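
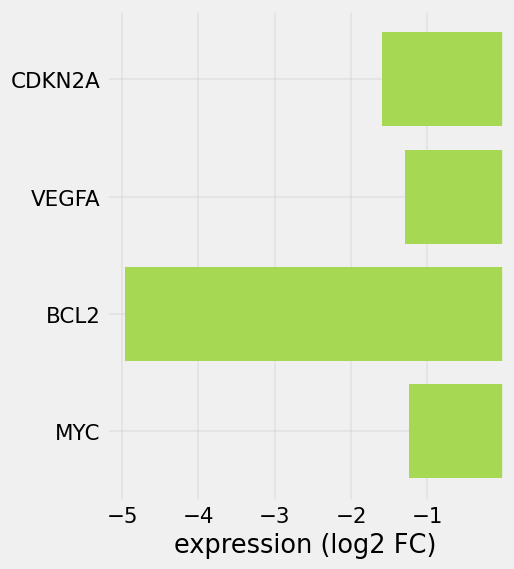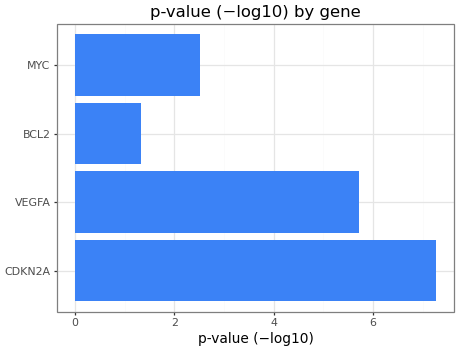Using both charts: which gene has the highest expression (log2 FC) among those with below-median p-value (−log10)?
MYC

Chart 2 median p-value (−log10) ≈ 4; below-median genes: BCL2, MYC. Among those, MYC has the highest expression (log2 FC) (≈ -1).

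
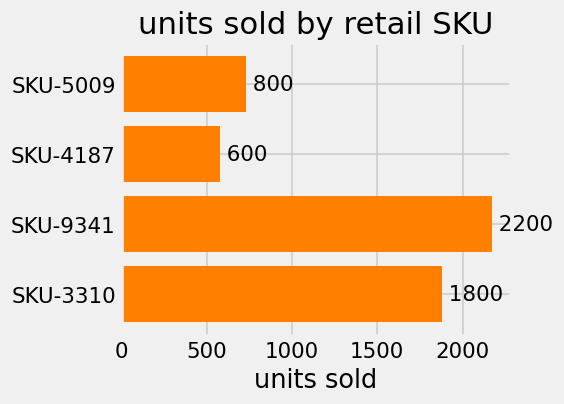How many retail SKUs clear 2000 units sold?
1

Above 2000: SKU-9341.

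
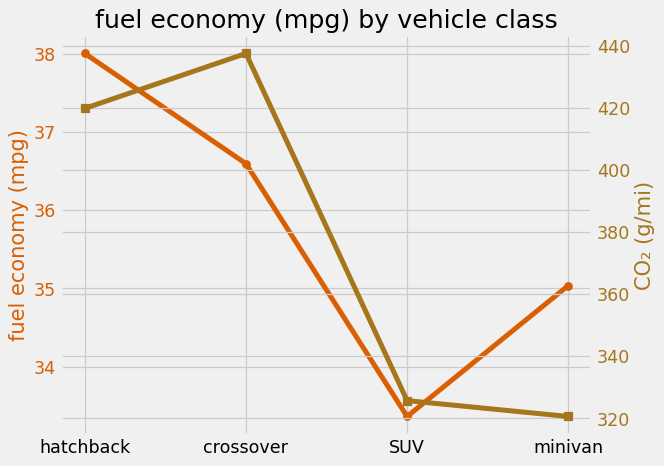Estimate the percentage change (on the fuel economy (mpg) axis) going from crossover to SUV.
crossover ≈ 36.5, SUV ≈ 33.5; (33.5 − 36.5) / 36.5 ≈ -8.2%.

≈ -8.2%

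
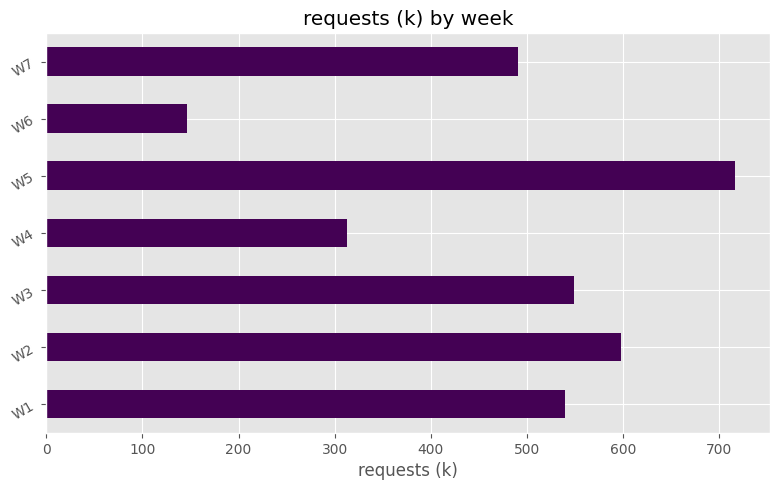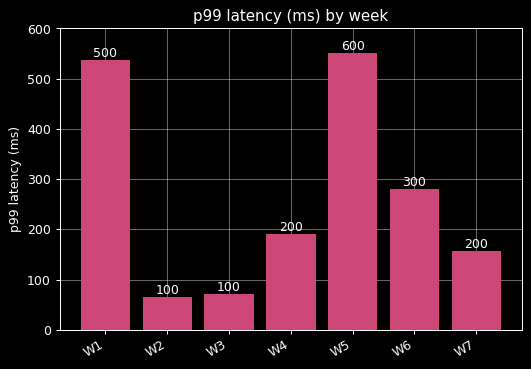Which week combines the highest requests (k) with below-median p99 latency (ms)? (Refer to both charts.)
W2

Chart 2 median p99 latency (ms) ≈ 200; below-median weeks: W2, W3, W7. Among those, W2 has the highest requests (k) (≈ 600).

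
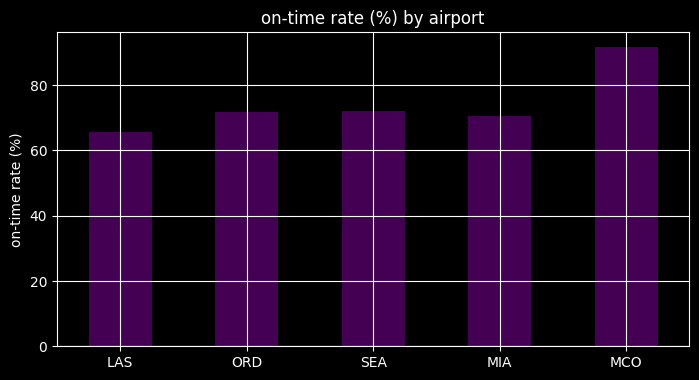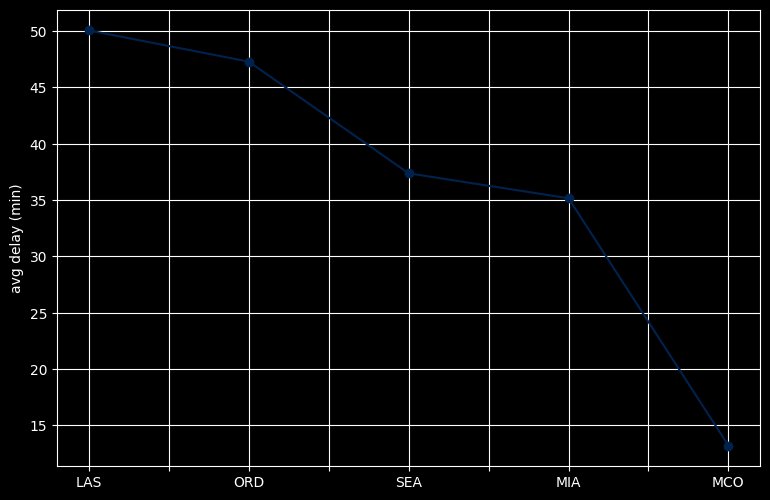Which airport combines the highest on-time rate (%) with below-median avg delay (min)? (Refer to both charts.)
MCO

Chart 2 median avg delay (min) ≈ 35; below-median airports: MIA, MCO. Among those, MCO has the highest on-time rate (%) (≈ 90).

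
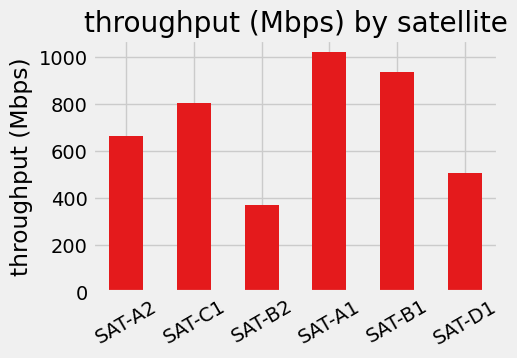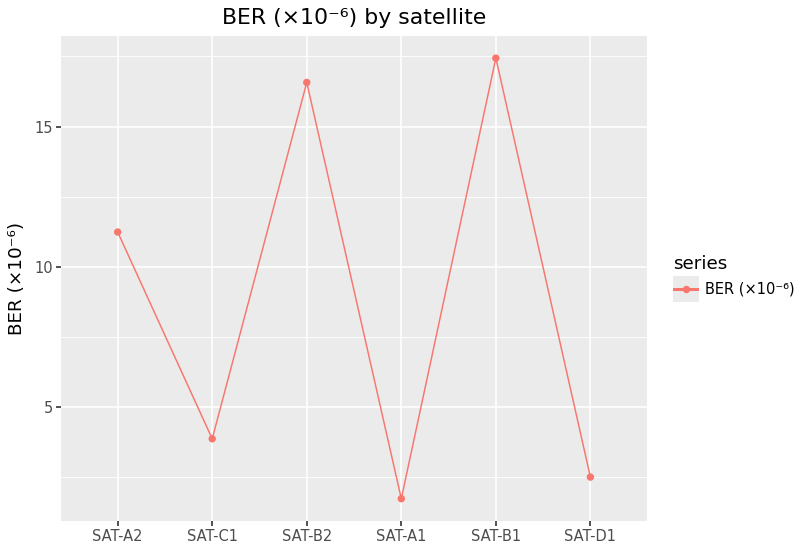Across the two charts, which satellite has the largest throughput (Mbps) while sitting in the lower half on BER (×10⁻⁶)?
SAT-A1

Chart 2 median BER (×10⁻⁶) ≈ 8; below-median satellites: SAT-C1, SAT-A1, SAT-D1. Among those, SAT-A1 has the highest throughput (Mbps) (≈ 1000).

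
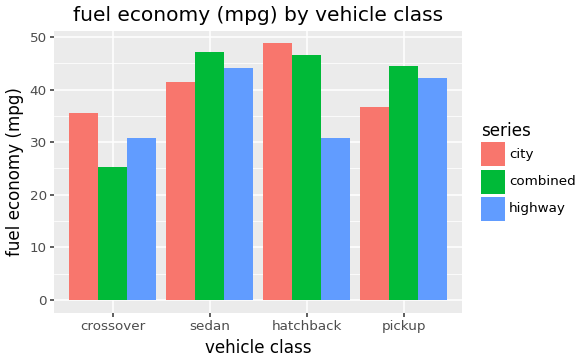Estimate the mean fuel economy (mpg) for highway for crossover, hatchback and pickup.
≈ 33

(30 + 30 + 40) / 3 ≈ 33.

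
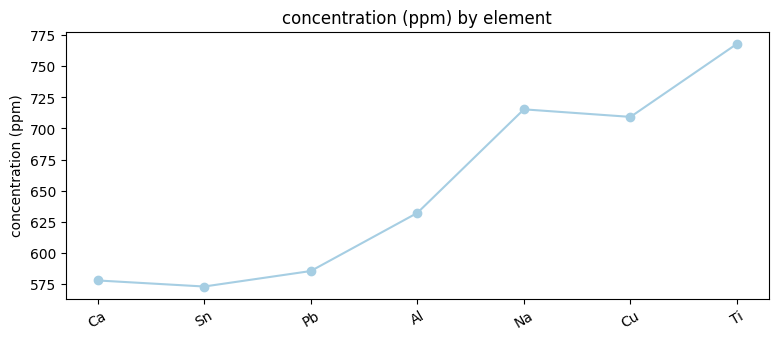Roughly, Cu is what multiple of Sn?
≈ 1.21×

Cu ≈ 700, Sn ≈ 580; 700/580 ≈ 1.21.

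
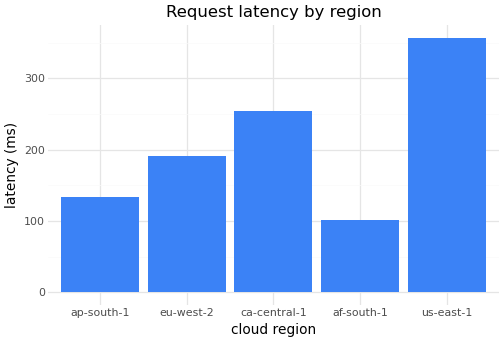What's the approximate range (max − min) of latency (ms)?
Max us-east-1 ≈ 350, min af-south-1 ≈ 100; range ≈ 250.

≈ 250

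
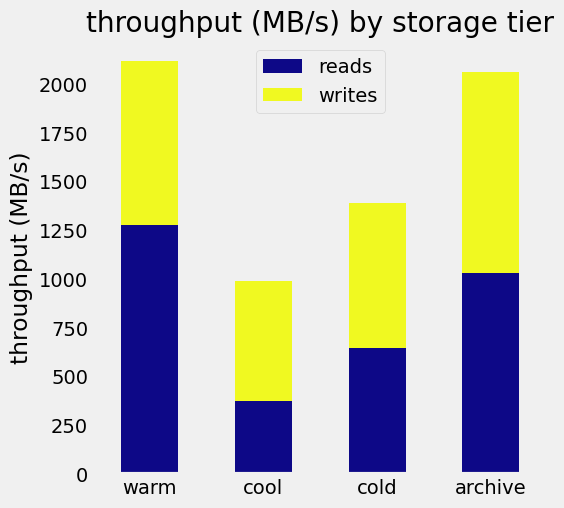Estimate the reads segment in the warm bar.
≈ 1200

reads top ≈ 1200, bottom ≈ 0; segment ≈ 1200.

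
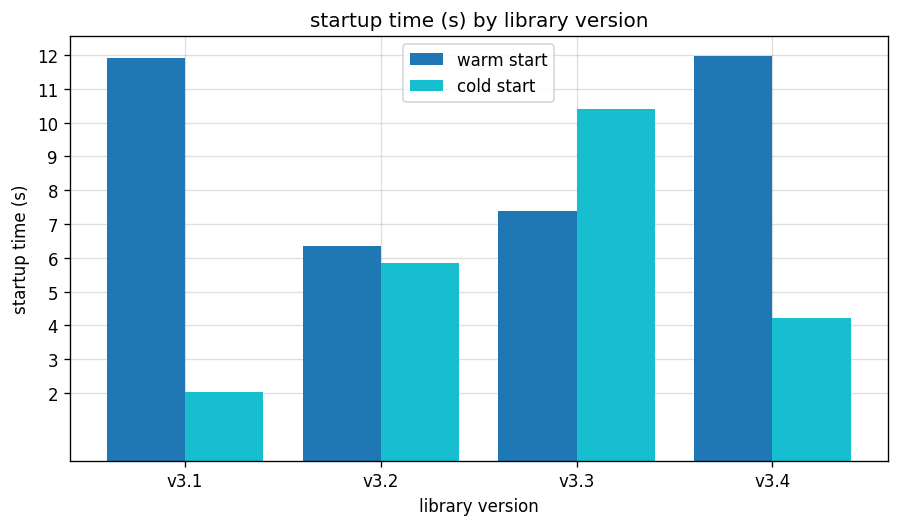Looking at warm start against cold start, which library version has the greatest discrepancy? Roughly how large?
v3.1, ≈ 10 s

v3.1: warm start ≈ 12, cold start ≈ 2 → gap ≈ 10. Next-largest (v3.4) is only ≈ 8.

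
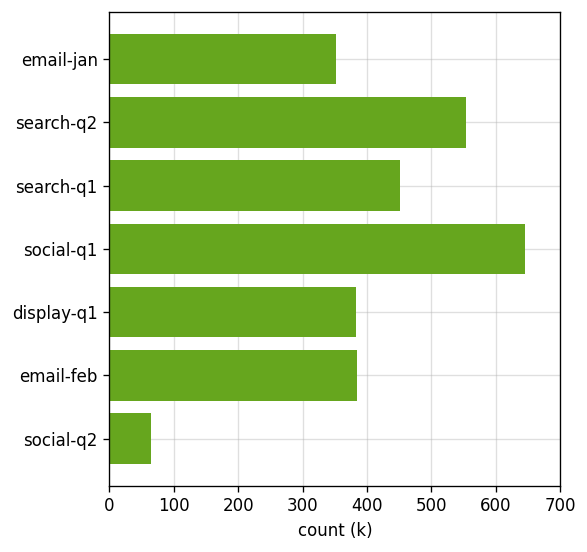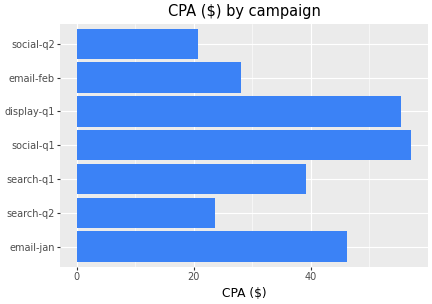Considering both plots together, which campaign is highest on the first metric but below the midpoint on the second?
Chart 2 median CPA ($) ≈ 40; below-median campaigns: search-q2, email-feb, social-q2. Among those, search-q2 has the highest count (k) (≈ 600).

search-q2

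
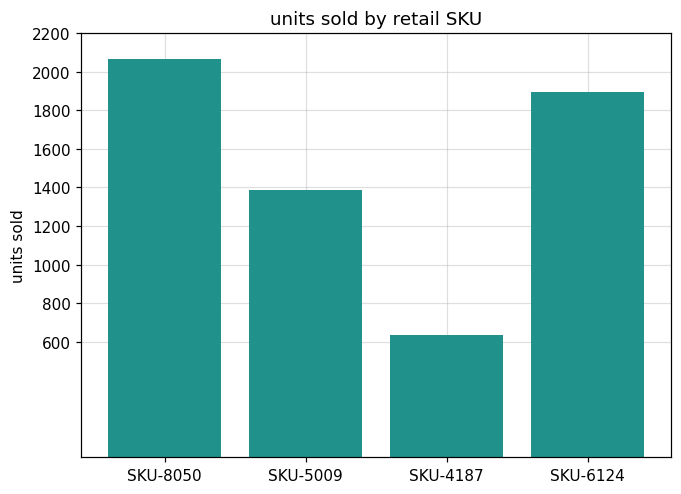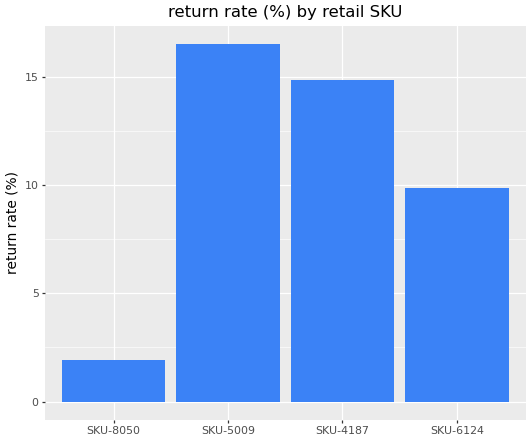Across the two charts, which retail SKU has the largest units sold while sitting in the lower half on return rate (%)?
SKU-8050

Chart 2 median return rate (%) ≈ 12; below-median retail SKUs: SKU-8050, SKU-6124. Among those, SKU-8050 has the highest units sold (≈ 2000).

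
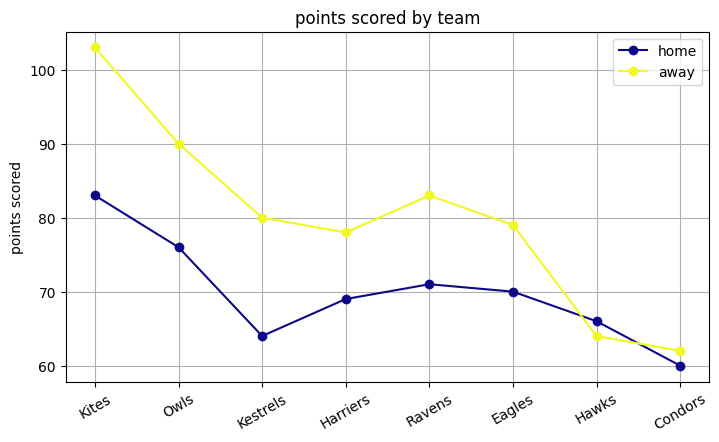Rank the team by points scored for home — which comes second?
Owls

Top 3 for home: Kites ≈ 85, Owls ≈ 75, Ravens ≈ 70.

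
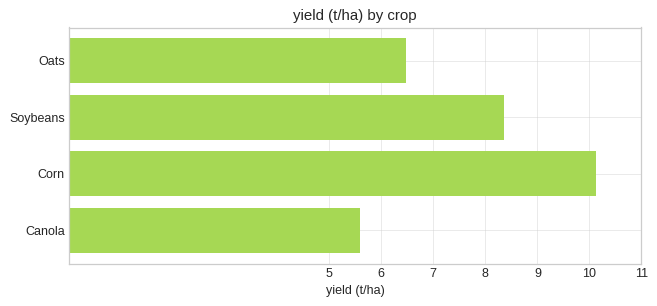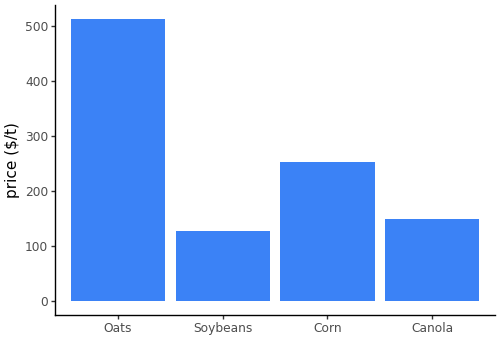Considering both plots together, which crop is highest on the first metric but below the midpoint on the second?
Chart 2 median price ($/t) ≈ 200; below-median crops: Soybeans, Canola. Among those, Soybeans has the highest yield (t/ha) (≈ 8).

Soybeans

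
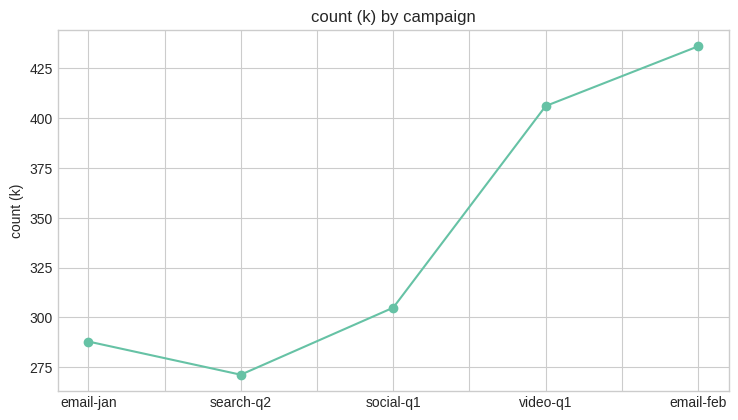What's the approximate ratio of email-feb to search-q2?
≈ 1.57×

email-feb ≈ 440, search-q2 ≈ 280; 440/280 ≈ 1.57.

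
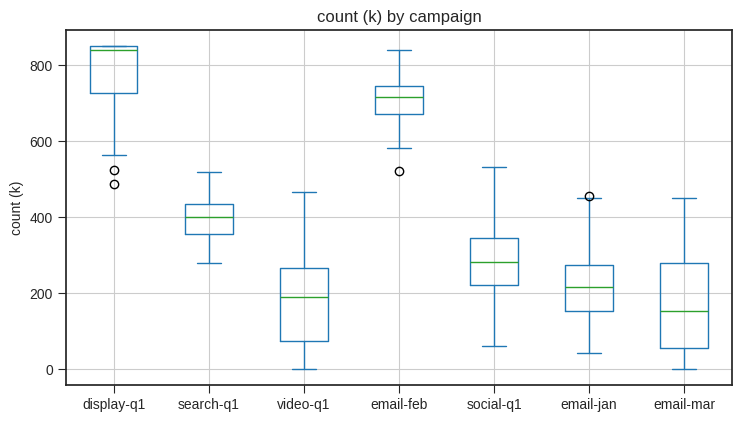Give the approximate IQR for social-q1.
≈ 100

Q3 ≈ 300, Q1 ≈ 200; IQR ≈ 100.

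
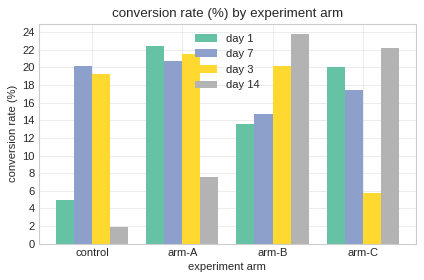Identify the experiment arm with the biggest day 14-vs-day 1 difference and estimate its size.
arm-A, ≈ 14 %

arm-A: day 14 ≈ 8, day 1 ≈ 22 → gap ≈ 14. Next-largest (arm-B) is only ≈ 10.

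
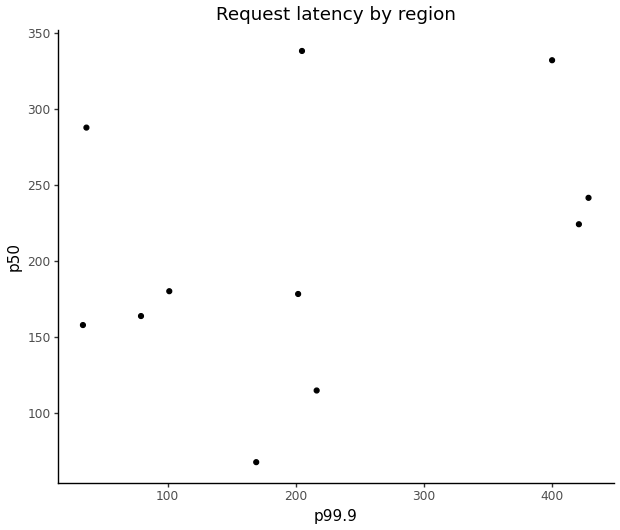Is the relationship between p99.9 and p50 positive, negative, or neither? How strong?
positive, weak

Points are positively correlated; weak (|r| ≈ 0.3).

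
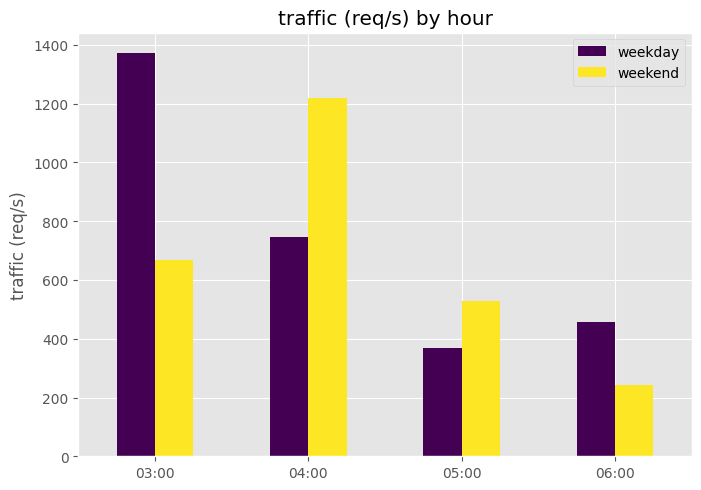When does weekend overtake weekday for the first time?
04:00

03:00: weekend ≈ 600 vs weekday ≈ 1400 (not yet); 04:00: weekend ≈ 1200 vs weekday ≈ 800 (first crossover).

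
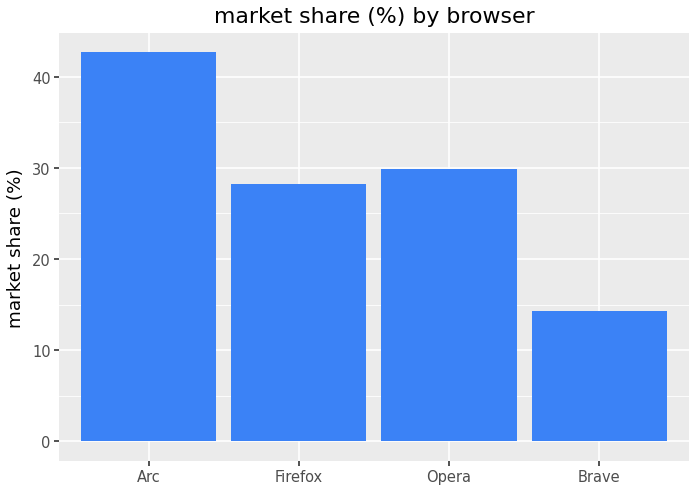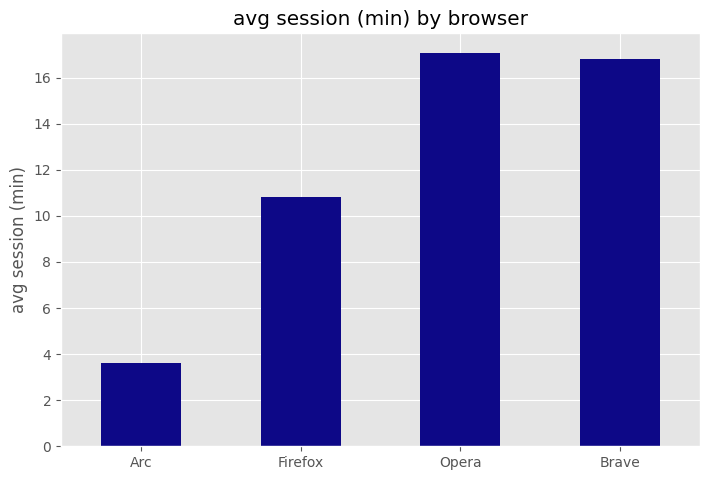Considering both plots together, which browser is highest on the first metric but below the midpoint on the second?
Arc

Chart 2 median avg session (min) ≈ 14; below-median browsers: Arc, Firefox. Among those, Arc has the highest market share (%) (≈ 45).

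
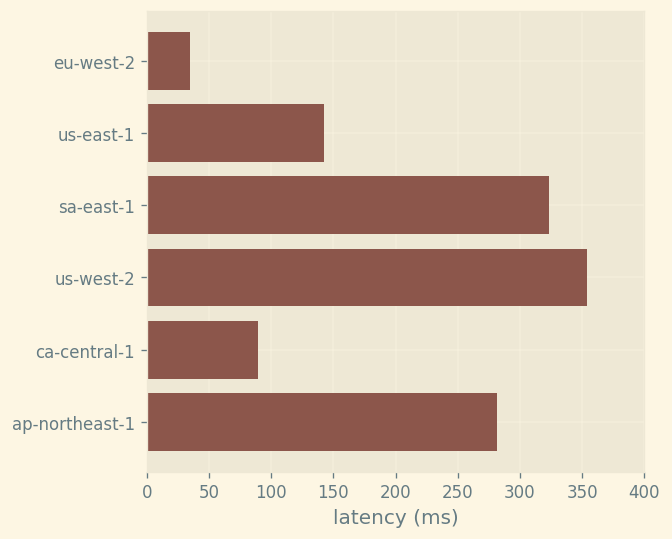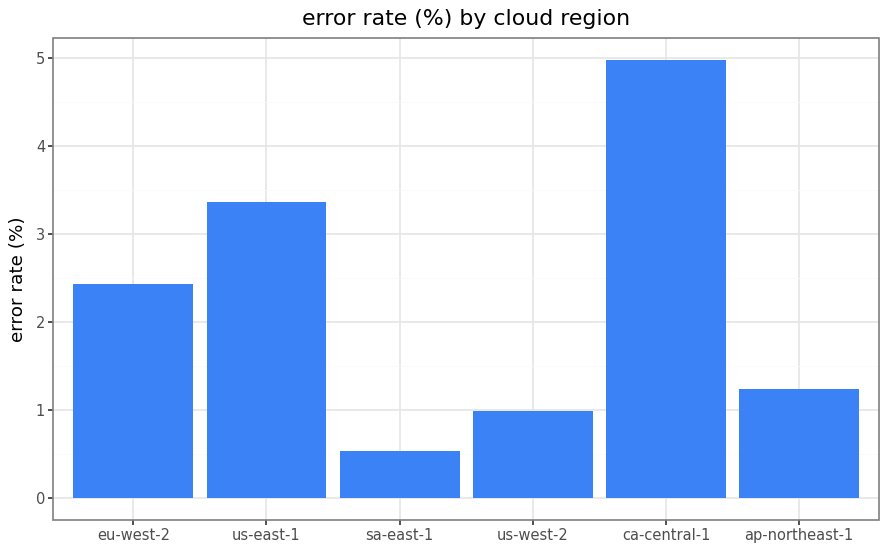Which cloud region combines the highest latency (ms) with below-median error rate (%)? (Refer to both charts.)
Chart 2 median error rate (%) ≈ 2; below-median cloud regions: sa-east-1, us-west-2, ap-northeast-1. Among those, us-west-2 has the highest latency (ms) (≈ 350).

us-west-2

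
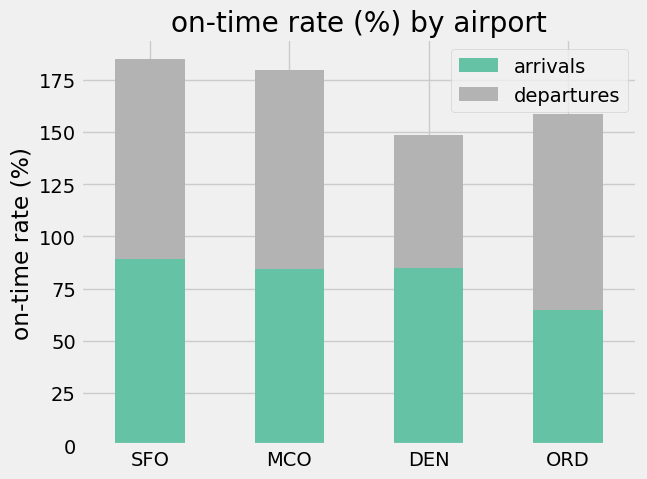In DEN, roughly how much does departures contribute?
departures top ≈ 140, bottom ≈ 80; segment ≈ 60.

≈ 60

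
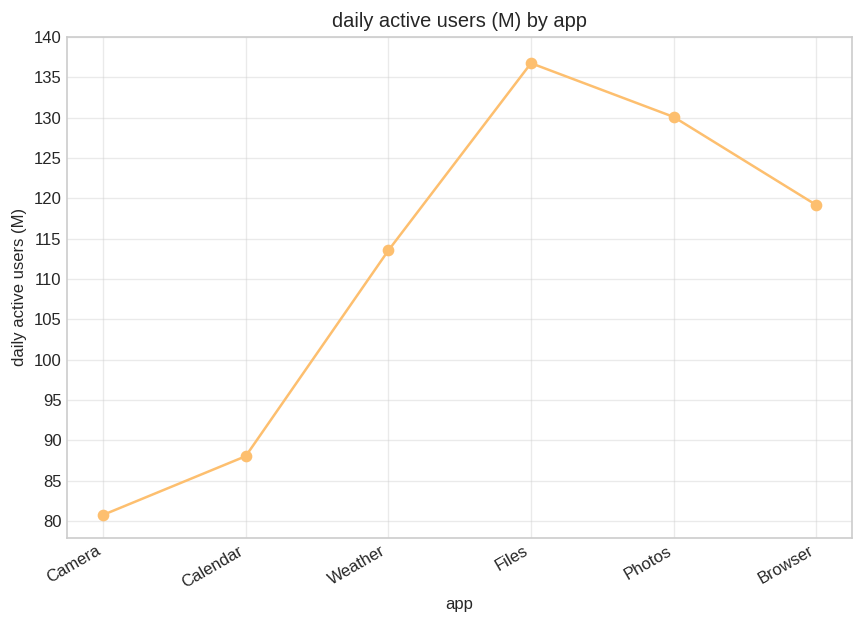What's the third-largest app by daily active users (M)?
Top 4: Files ≈ 135, Photos ≈ 130, Browser ≈ 120, Weather ≈ 115.

Browser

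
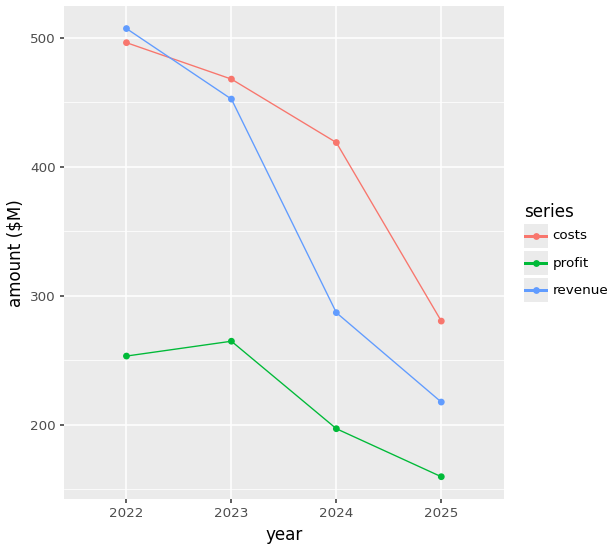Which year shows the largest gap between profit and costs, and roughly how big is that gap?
2022, ≈ 250 $M

2022: profit ≈ 250, costs ≈ 500 → gap ≈ 250. Next-largest (2024) is only ≈ 200.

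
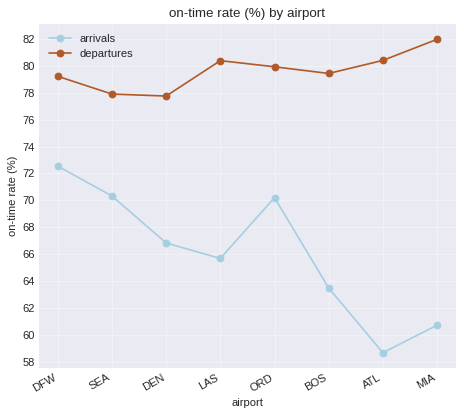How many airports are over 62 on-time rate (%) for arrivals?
Above 62: DFW, SEA, DEN, LAS, ORD, BOS.

6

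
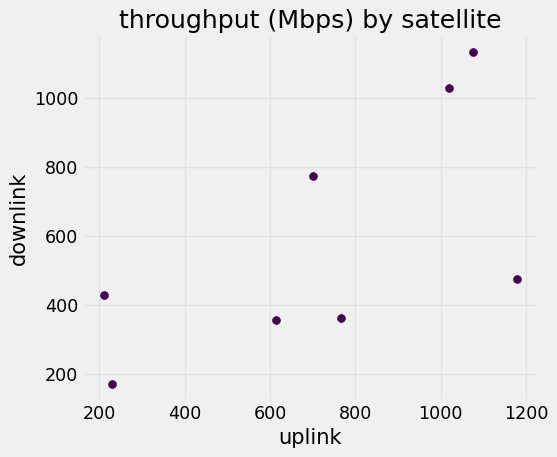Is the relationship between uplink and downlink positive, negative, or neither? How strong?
Points are positively correlated; moderate (|r| ≈ 0.6).

positive, moderate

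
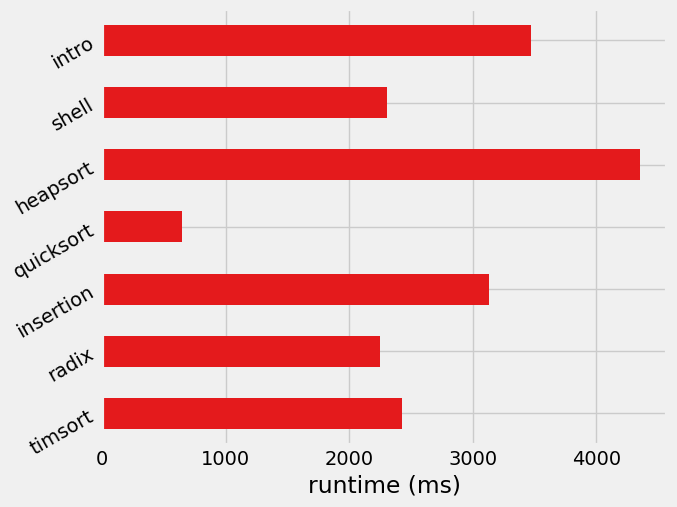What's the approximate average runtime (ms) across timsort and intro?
(2500 + 3500) / 2 ≈ 3000.

≈ 3000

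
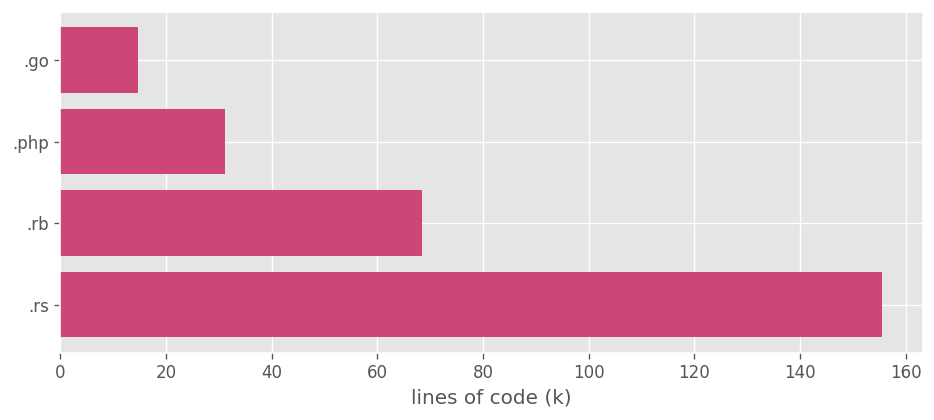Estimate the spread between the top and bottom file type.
≈ 140

Max .rs ≈ 160, min .go ≈ 20; range ≈ 140.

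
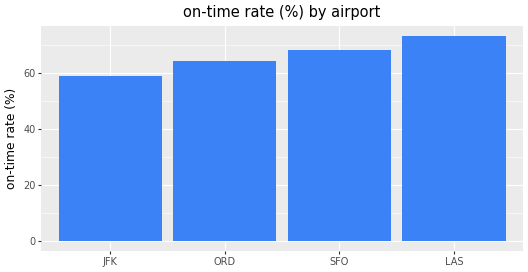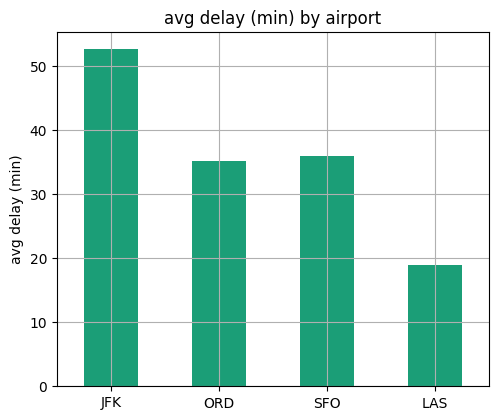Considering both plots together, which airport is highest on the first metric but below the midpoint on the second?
Chart 2 median avg delay (min) ≈ 35; below-median airports: ORD, LAS. Among those, LAS has the highest on-time rate (%) (≈ 70).

LAS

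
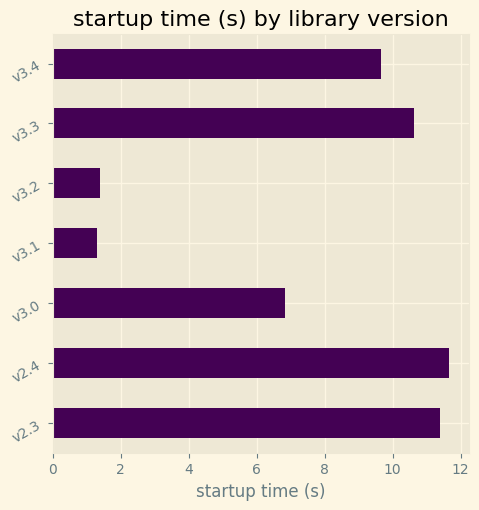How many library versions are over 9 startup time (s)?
4

Above 9: v2.3, v2.4, v3.3, v3.4.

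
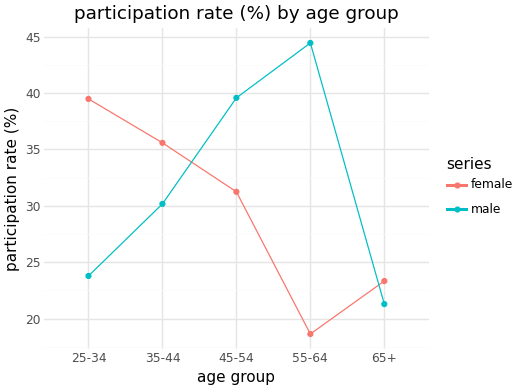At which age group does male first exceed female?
45-54

35-44: male ≈ 30 vs female ≈ 35 (not yet); 45-54: male ≈ 40 vs female ≈ 30 (first crossover).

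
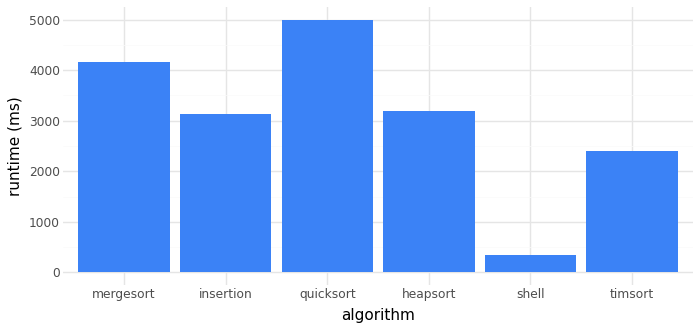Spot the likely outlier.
shell

shell ≈ 500; the rest sit between ≈ 2500 and ≈ 5000.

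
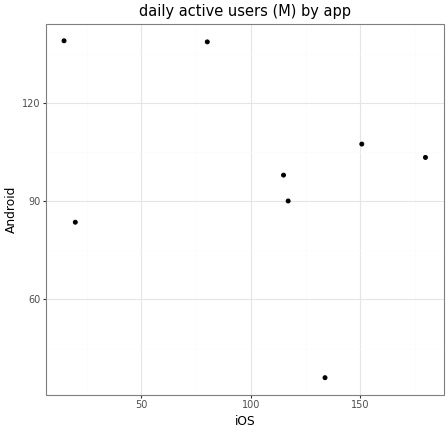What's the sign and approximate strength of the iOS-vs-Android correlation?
negative, weak

Points are negatively correlated; weak (|r| ≈ 0.3).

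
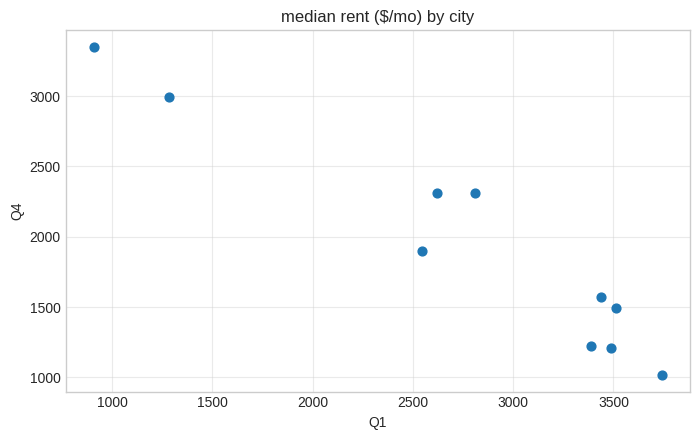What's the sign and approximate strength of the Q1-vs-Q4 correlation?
negative, strong

Points are negatively correlated; strong (|r| ≈ 1.0).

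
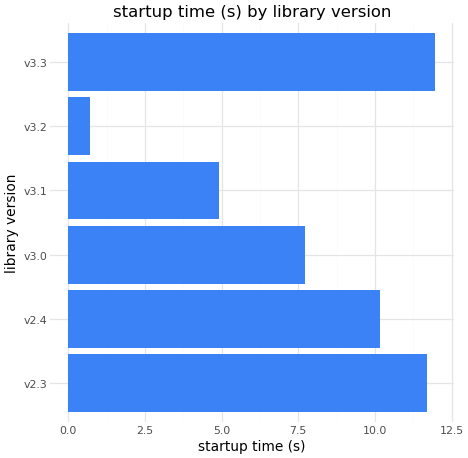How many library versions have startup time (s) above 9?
3

Above 9: v2.3, v2.4, v3.3.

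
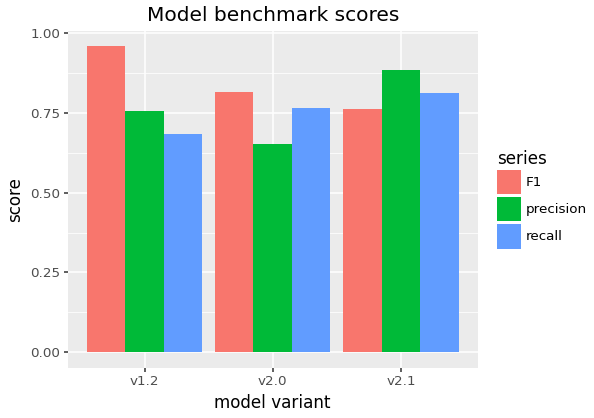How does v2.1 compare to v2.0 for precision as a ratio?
v2.1 ≈ 0.9, v2.0 ≈ 0.7; 0.9/0.7 ≈ 1.29.

≈ 1.29×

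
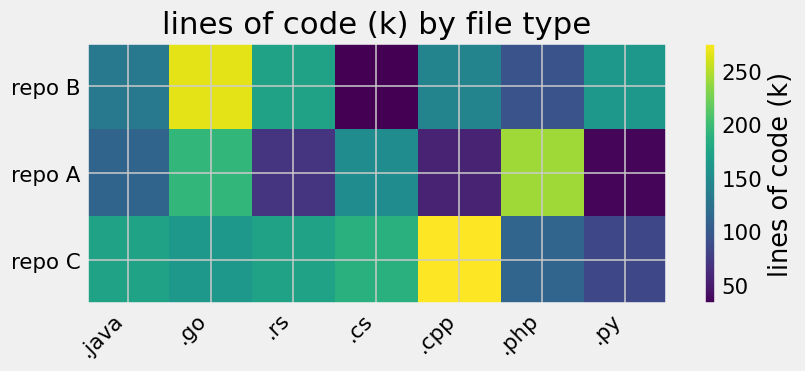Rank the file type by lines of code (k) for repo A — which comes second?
Top 3 for repo A: .php ≈ 250, .go ≈ 200, .cs ≈ 150.

.go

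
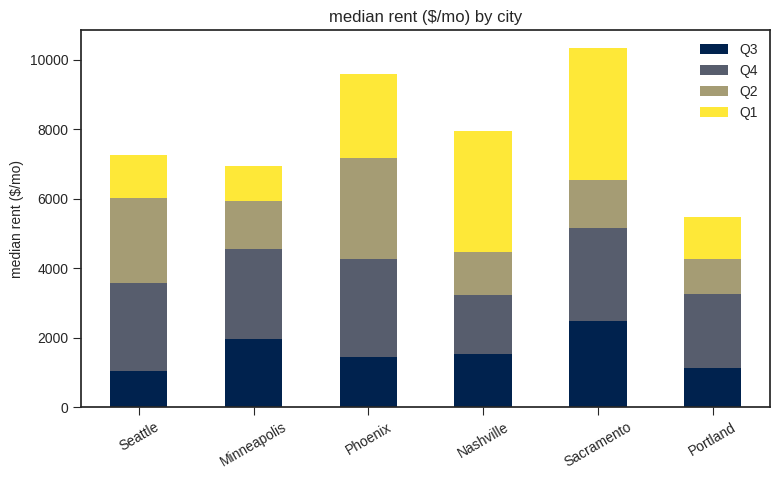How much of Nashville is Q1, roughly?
≈ 4000

Q1 top ≈ 8000, bottom ≈ 4000; segment ≈ 4000.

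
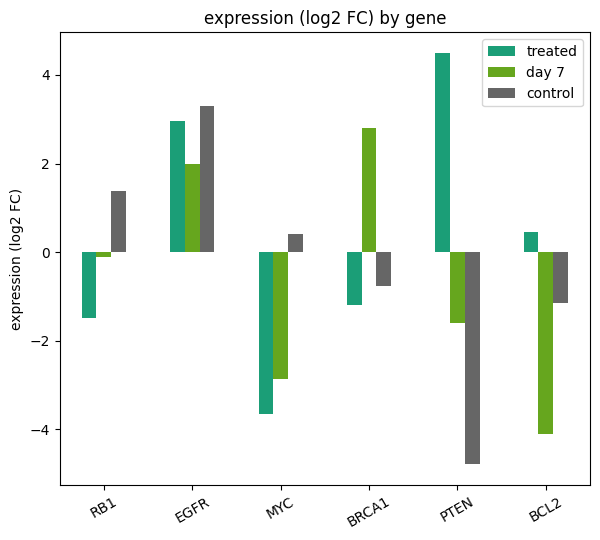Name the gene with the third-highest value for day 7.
Top 4 for day 7: BRCA1 ≈ 3, EGFR ≈ 2, RB1 ≈ 0, PTEN ≈ -2.

RB1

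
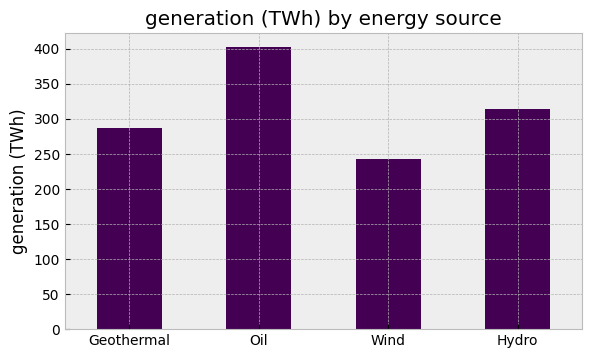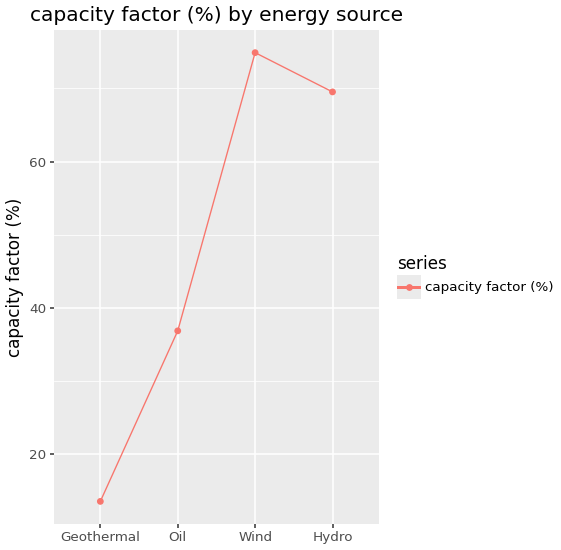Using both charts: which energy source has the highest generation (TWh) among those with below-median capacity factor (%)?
Oil

Chart 2 median capacity factor (%) ≈ 50; below-median energy sources: Geothermal, Oil. Among those, Oil has the highest generation (TWh) (≈ 400).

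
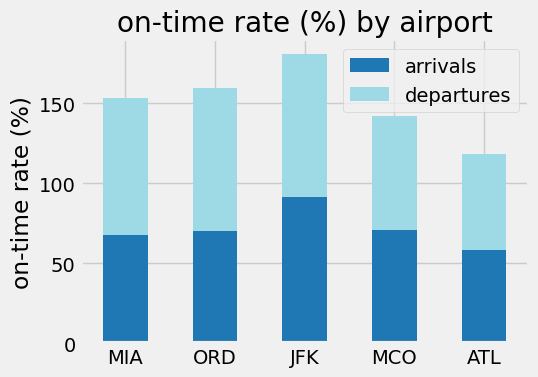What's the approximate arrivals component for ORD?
arrivals top ≈ 60, bottom ≈ 0; segment ≈ 60.

≈ 60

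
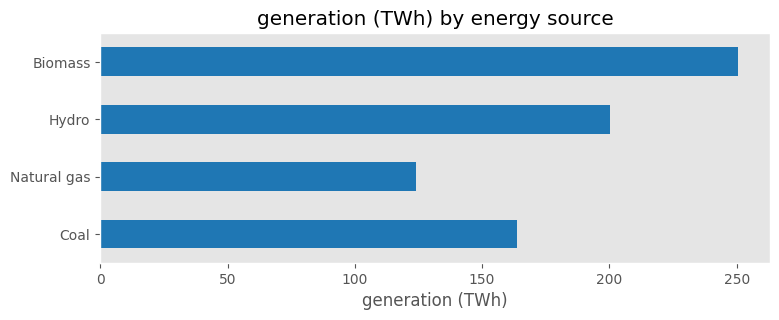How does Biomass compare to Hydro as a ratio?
≈ 1.25×

Biomass ≈ 250, Hydro ≈ 200; 250/200 ≈ 1.25.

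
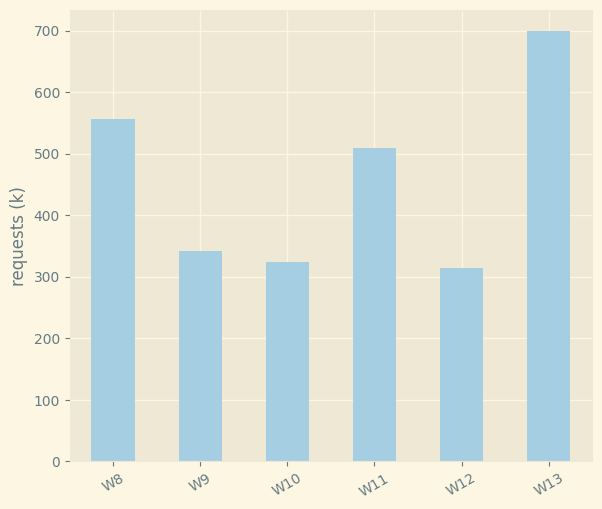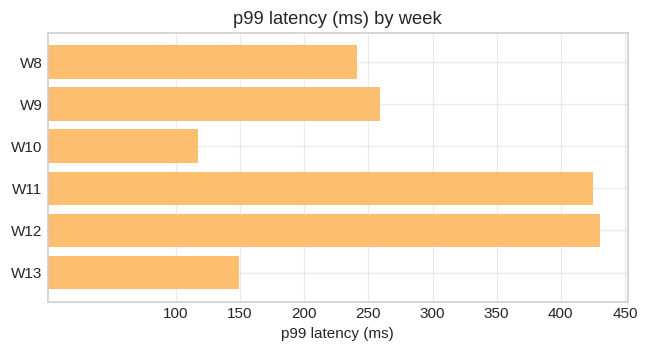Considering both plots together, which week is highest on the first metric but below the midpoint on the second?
W13

Chart 2 median p99 latency (ms) ≈ 250; below-median weeks: W8, W10, W13. Among those, W13 has the highest requests (k) (≈ 700).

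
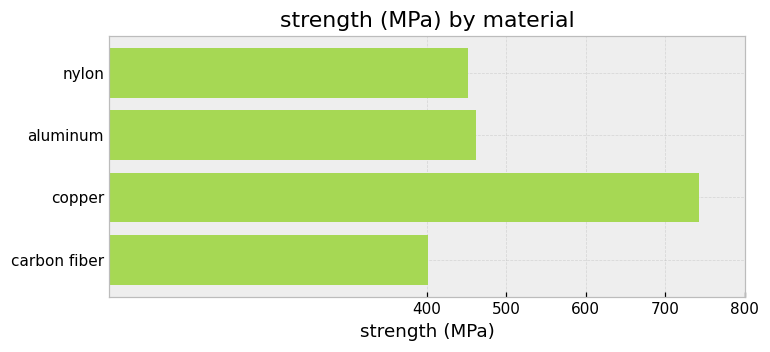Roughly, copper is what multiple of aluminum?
≈ 1.4×

copper ≈ 700, aluminum ≈ 500; 700/500 ≈ 1.4.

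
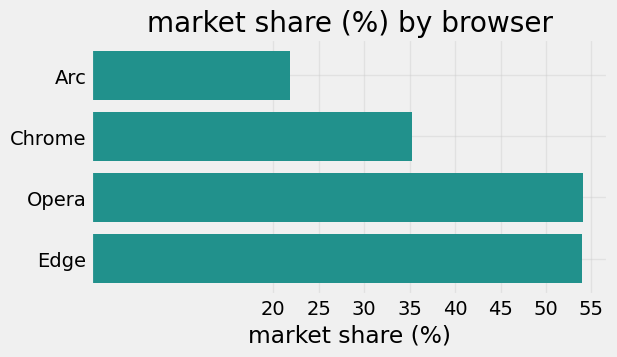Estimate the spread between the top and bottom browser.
≈ 35

Max Opera ≈ 55, min Arc ≈ 20; range ≈ 35.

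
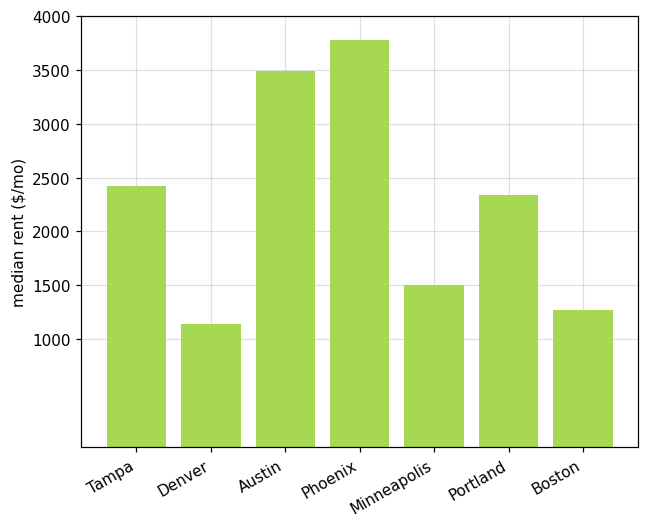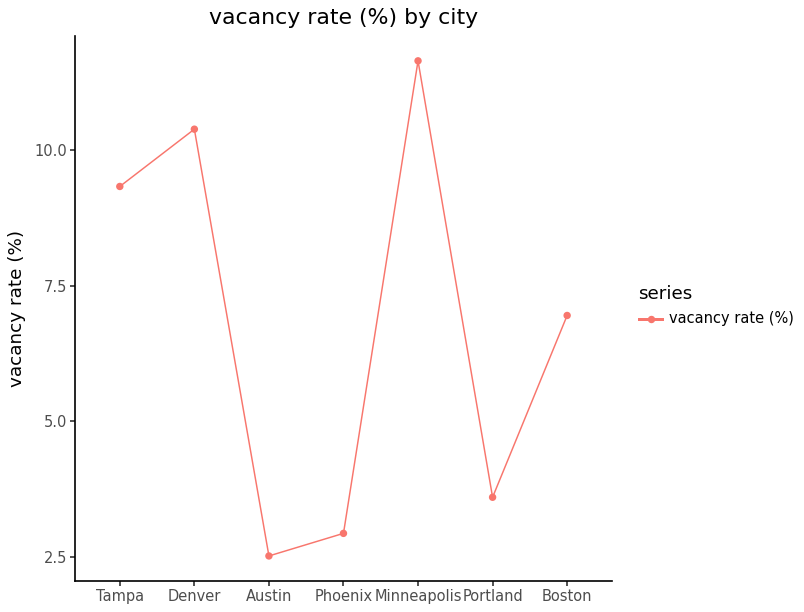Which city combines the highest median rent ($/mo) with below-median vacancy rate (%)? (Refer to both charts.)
Phoenix

Chart 2 median vacancy rate (%) ≈ 6; below-median cities: Austin, Phoenix, Portland. Among those, Phoenix has the highest median rent ($/mo) (≈ 4000).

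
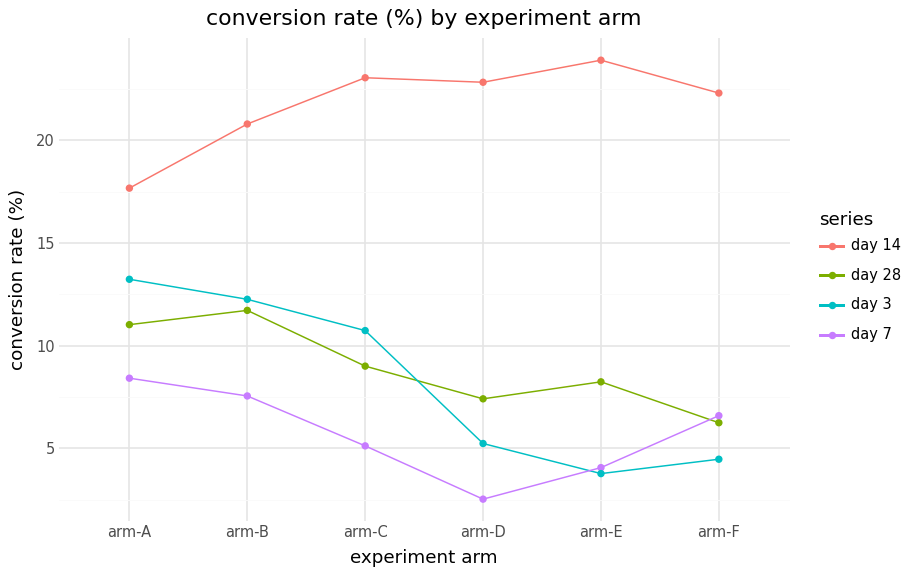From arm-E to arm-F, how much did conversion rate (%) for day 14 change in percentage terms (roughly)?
arm-E ≈ 24, arm-F ≈ 22; (22 − 24) / 24 ≈ -8.3%.

≈ -8.3%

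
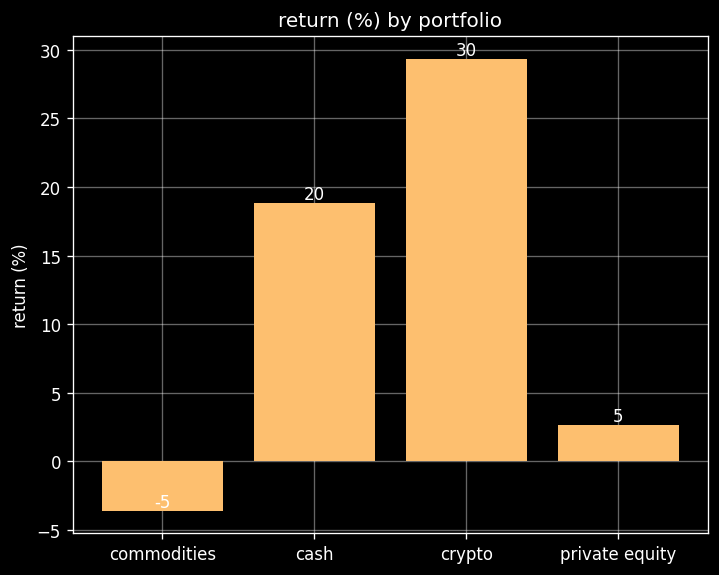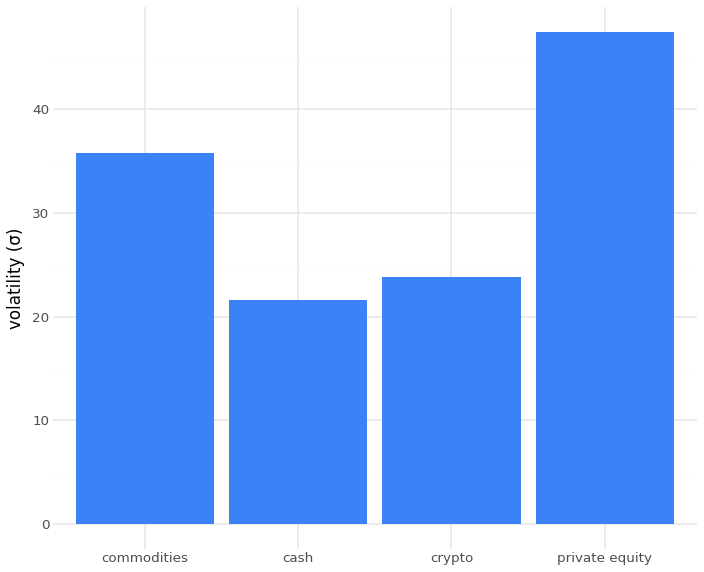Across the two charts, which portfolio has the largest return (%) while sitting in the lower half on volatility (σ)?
crypto

Chart 2 median volatility (σ) ≈ 30; below-median portfolios: cash, crypto. Among those, crypto has the highest return (%) (≈ 30).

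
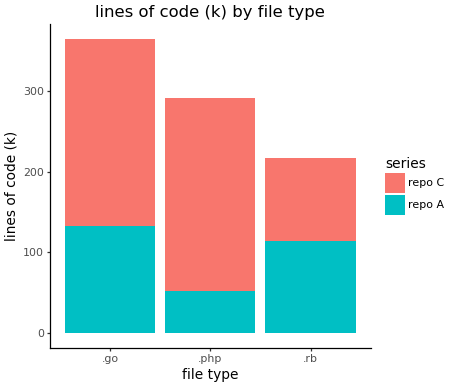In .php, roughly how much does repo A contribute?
≈ 50

repo A top ≈ 50, bottom ≈ 0; segment ≈ 50.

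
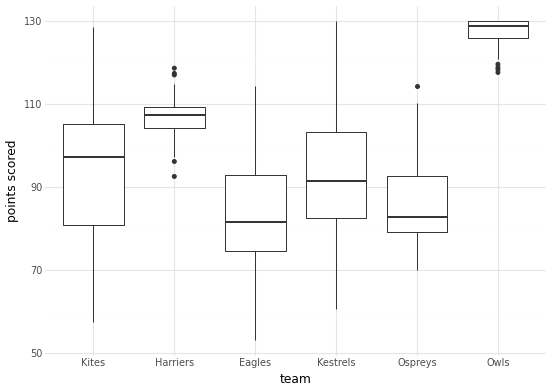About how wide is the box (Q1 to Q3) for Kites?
≈ 25

Q3 ≈ 105, Q1 ≈ 80; IQR ≈ 25.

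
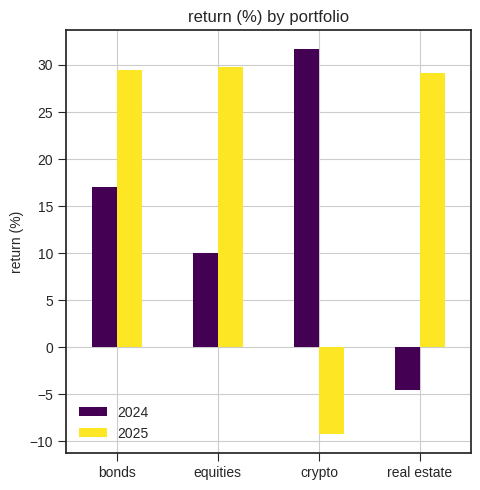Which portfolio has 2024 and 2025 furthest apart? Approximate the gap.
crypto: 2024 ≈ 30, 2025 ≈ -10 → gap ≈ 40. Next-largest (real estate) is only ≈ 35.

crypto, ≈ 40 %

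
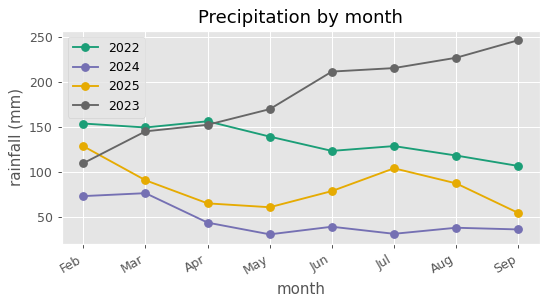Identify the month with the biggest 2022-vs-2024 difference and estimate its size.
Apr, ≈ 120 mm

Apr: 2022 ≈ 160, 2024 ≈ 40 → gap ≈ 120. Next-largest (May) is only ≈ 100.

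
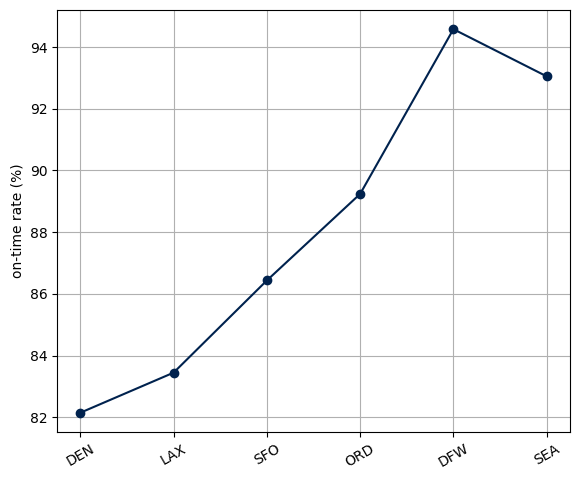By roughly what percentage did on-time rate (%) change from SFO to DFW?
≈ +9.3%

SFO ≈ 86, DFW ≈ 94; (94 − 86) / 86 ≈ +9.3%.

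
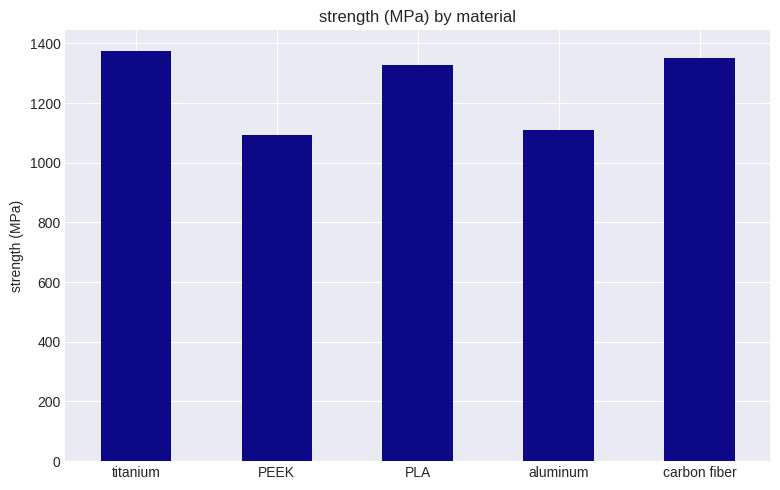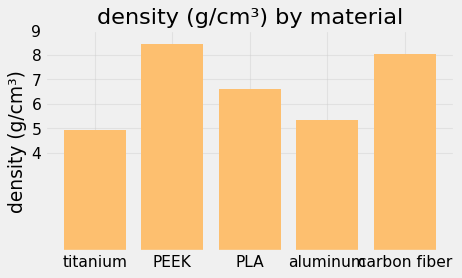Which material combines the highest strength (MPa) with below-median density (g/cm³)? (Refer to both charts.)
Chart 2 median density (g/cm³) ≈ 7; below-median materials: titanium, aluminum. Among those, titanium has the highest strength (MPa) (≈ 1400).

titanium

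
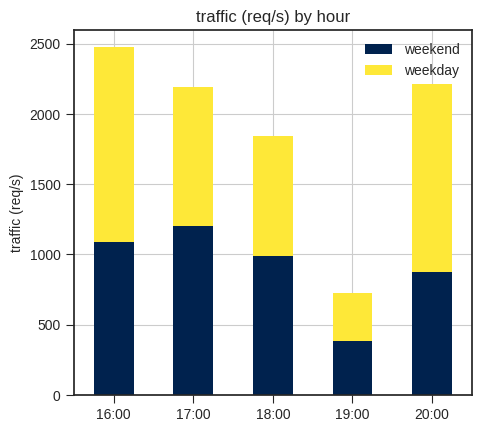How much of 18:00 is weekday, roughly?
≈ 1000

weekday top ≈ 2000, bottom ≈ 1000; segment ≈ 1000.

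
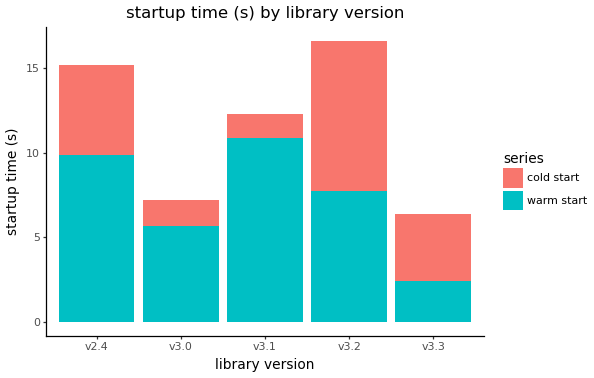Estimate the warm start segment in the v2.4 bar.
warm start top ≈ 10, bottom ≈ 0; segment ≈ 10.

≈ 10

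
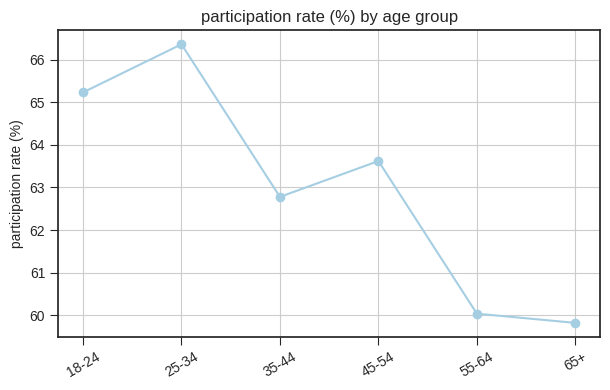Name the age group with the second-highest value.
Top 3: 25-34 ≈ 66, 18-24 ≈ 65, 45-54 ≈ 64.

18-24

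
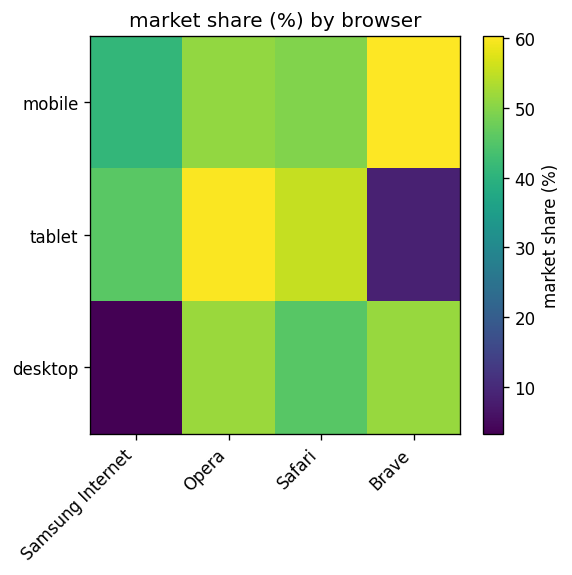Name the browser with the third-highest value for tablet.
Samsung Internet

Top 4 for tablet: Opera ≈ 60, Safari ≈ 55, Samsung Internet ≈ 45, Brave ≈ 10.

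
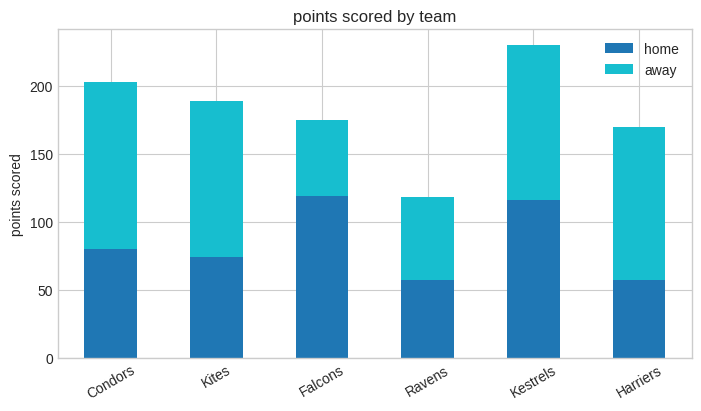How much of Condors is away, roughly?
away top ≈ 200, bottom ≈ 80; segment ≈ 120.

≈ 120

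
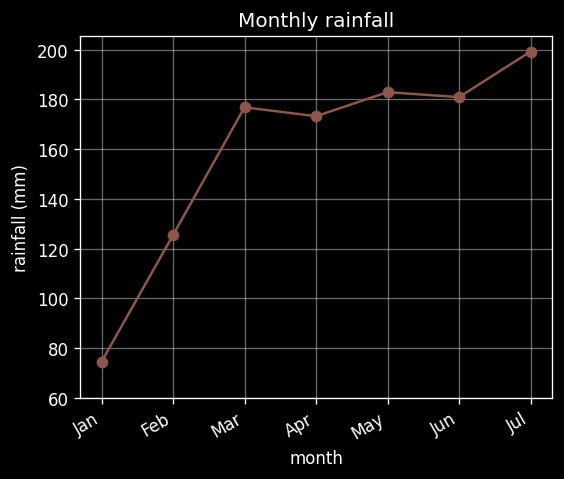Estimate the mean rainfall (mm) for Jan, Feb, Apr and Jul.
(80 + 120 + 180 + 200) / 4 ≈ 145.

≈ 145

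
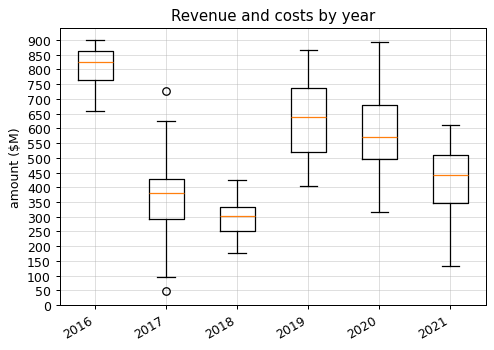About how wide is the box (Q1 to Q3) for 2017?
Q3 ≈ 450, Q1 ≈ 300; IQR ≈ 150.

≈ 150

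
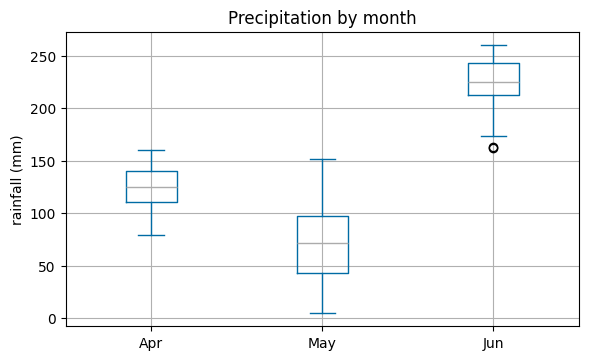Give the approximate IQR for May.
Q3 ≈ 100, Q1 ≈ 40; IQR ≈ 60.

≈ 60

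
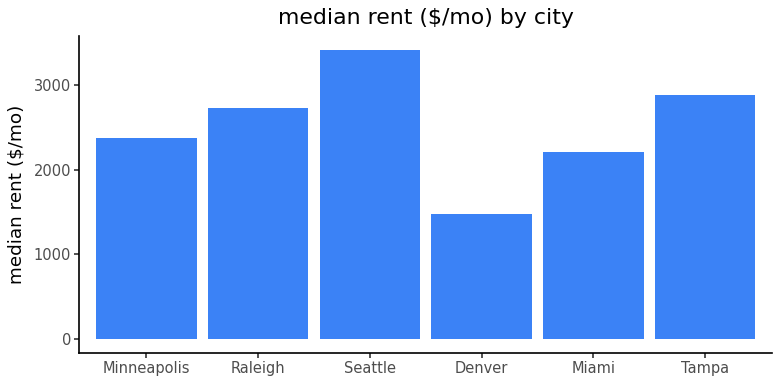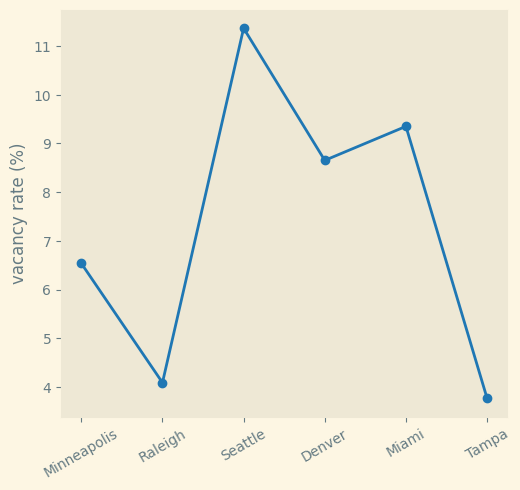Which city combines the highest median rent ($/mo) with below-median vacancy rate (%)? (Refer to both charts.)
Tampa

Chart 2 median vacancy rate (%) ≈ 8; below-median cities: Minneapolis, Raleigh, Tampa. Among those, Tampa has the highest median rent ($/mo) (≈ 3000).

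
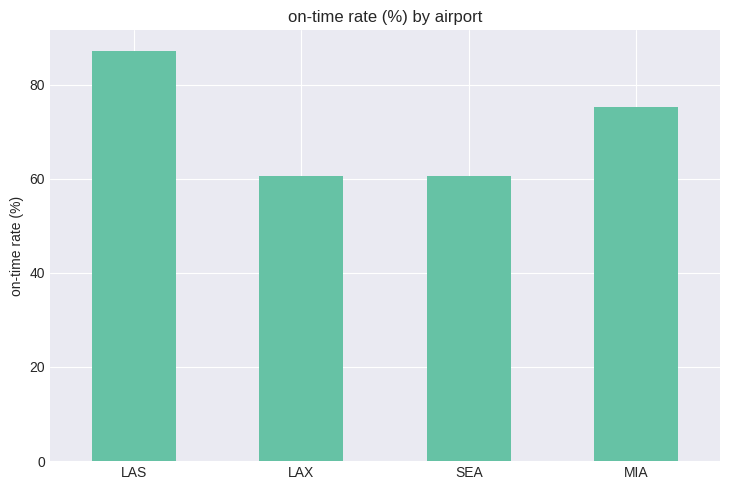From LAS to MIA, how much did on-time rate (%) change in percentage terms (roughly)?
≈ -11.1%

LAS ≈ 90, MIA ≈ 80; (80 − 90) / 90 ≈ -11.1%.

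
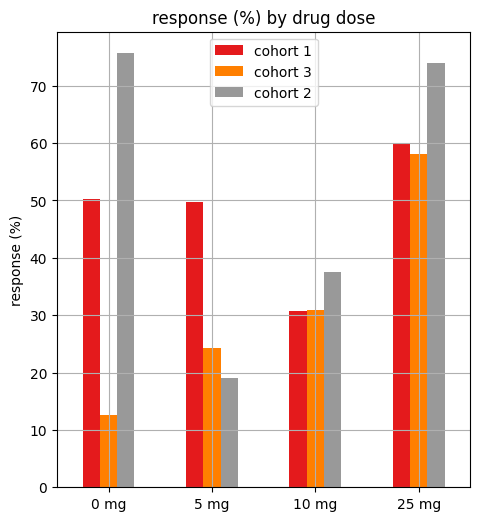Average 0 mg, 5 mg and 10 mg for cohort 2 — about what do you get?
(80 + 20 + 40) / 3 ≈ 47.

≈ 47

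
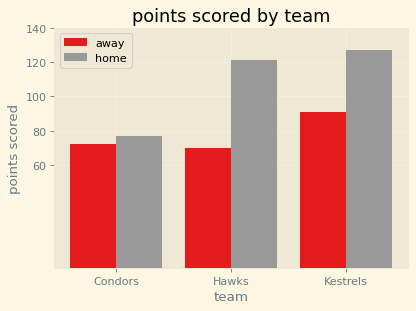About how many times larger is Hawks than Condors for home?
Hawks ≈ 120, Condors ≈ 80; 120/80 ≈ 1.5.

≈ 1.5×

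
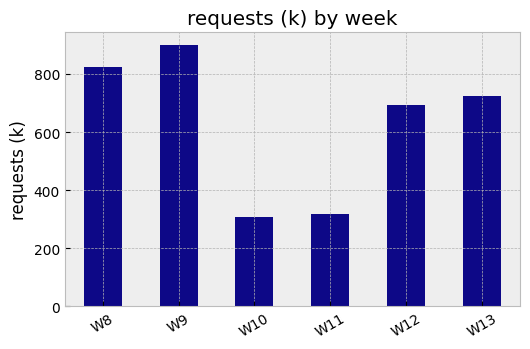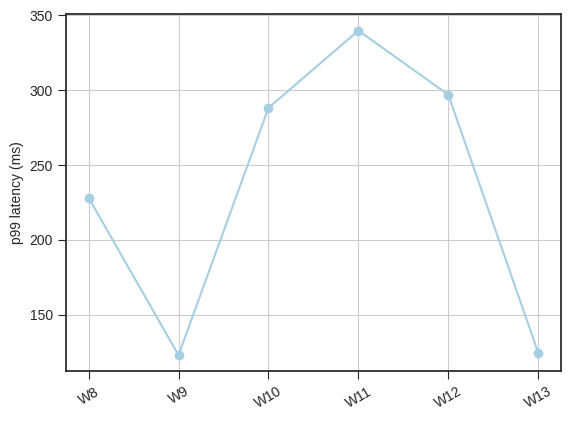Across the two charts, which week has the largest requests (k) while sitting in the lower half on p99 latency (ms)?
W9

Chart 2 median p99 latency (ms) ≈ 250; below-median weeks: W8, W9, W13. Among those, W9 has the highest requests (k) (≈ 900).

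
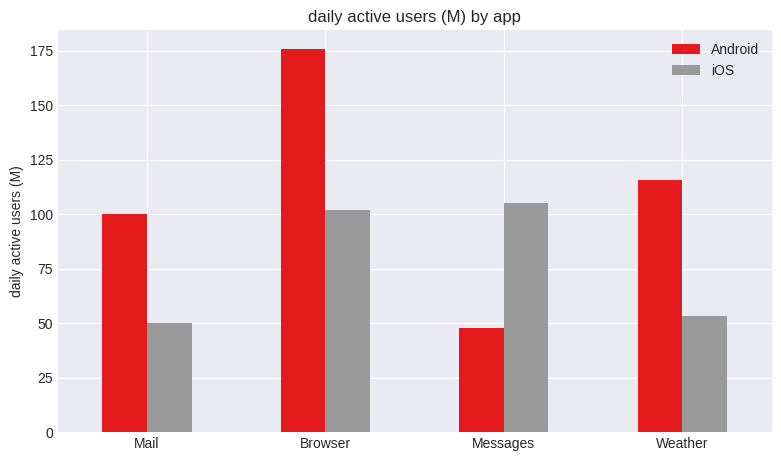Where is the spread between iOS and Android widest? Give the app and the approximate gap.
Browser, ≈ 80 M

Browser: iOS ≈ 100, Android ≈ 180 → gap ≈ 80. Next-largest (Weather) is only ≈ 60.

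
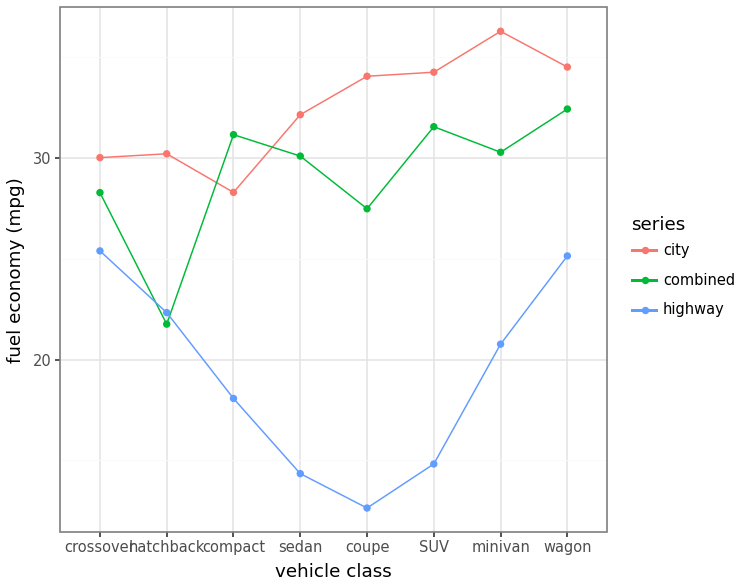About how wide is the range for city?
Max minivan ≈ 36, min compact ≈ 28; range ≈ 8.

≈ 8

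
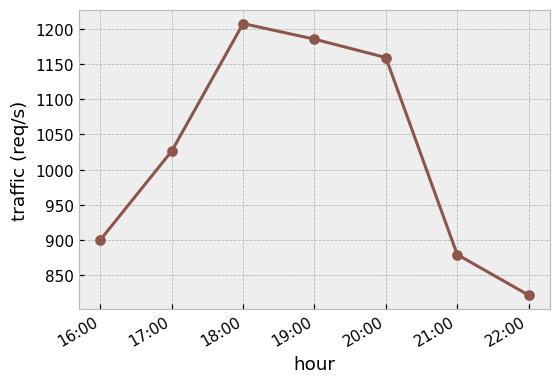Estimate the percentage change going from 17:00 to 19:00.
≈ +14.3%

17:00 ≈ 1050, 19:00 ≈ 1200; (1200 − 1050) / 1050 ≈ +14.3%.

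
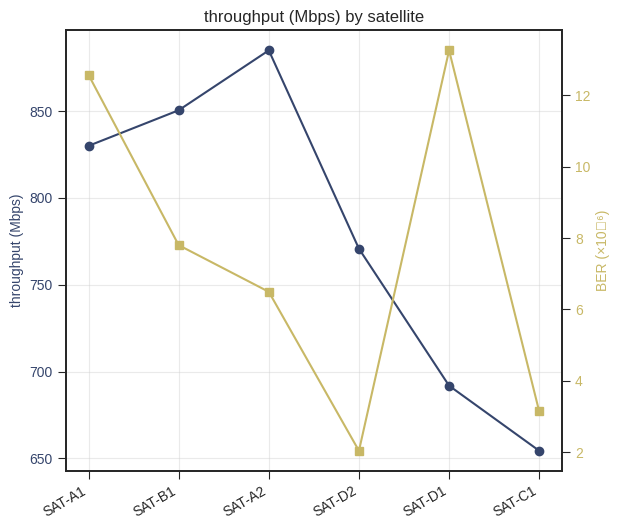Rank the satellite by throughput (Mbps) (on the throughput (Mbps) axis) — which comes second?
Top 3 (on the throughput (Mbps) axis): SAT-A2 ≈ 880, SAT-B1 ≈ 860, SAT-A1 ≈ 820.

SAT-B1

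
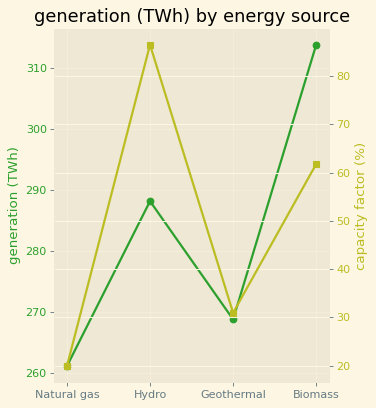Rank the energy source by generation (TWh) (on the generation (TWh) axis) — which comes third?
Top 4 (on the generation (TWh) axis): Biomass ≈ 315, Hydro ≈ 290, Geothermal ≈ 270, Natural gas ≈ 260.

Geothermal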